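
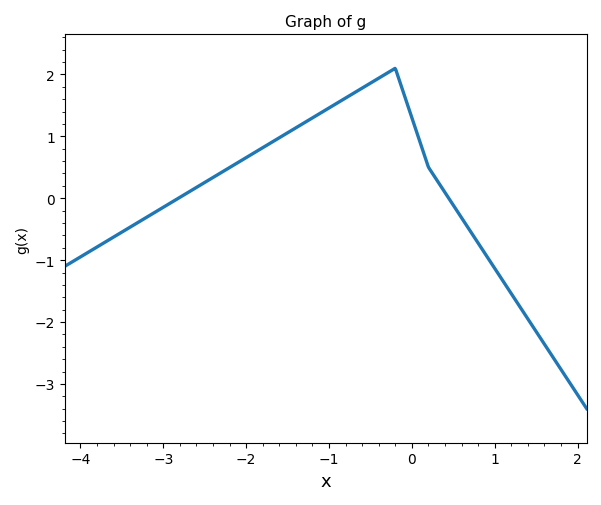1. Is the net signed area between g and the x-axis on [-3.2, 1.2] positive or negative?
positive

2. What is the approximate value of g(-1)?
1.5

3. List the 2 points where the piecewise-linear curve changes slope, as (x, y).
(-0.2, 2.1); (0.2, 0.5)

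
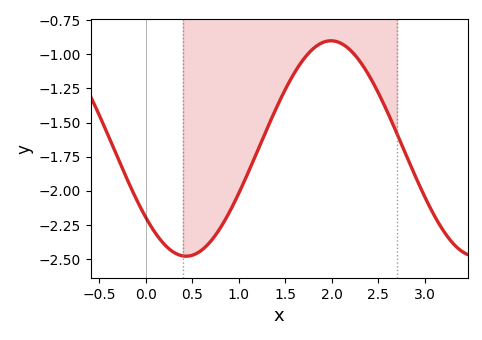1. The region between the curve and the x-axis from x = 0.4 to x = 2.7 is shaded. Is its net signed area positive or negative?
negative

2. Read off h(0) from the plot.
-2.2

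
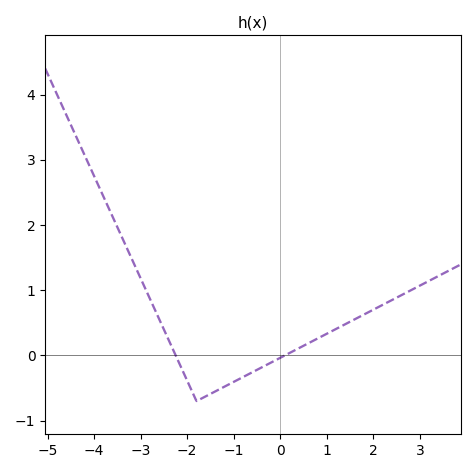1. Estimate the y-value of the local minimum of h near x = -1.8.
-0.7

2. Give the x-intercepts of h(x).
-2.25, 0.097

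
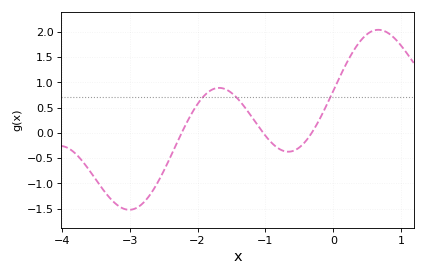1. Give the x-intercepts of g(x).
-2.2, -1, -0.3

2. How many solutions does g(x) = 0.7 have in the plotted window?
3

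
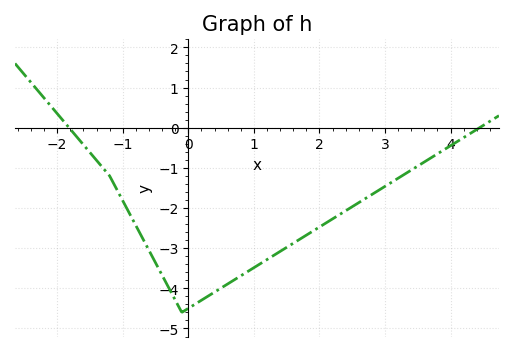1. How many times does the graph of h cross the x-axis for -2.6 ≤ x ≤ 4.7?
2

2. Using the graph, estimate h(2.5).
-2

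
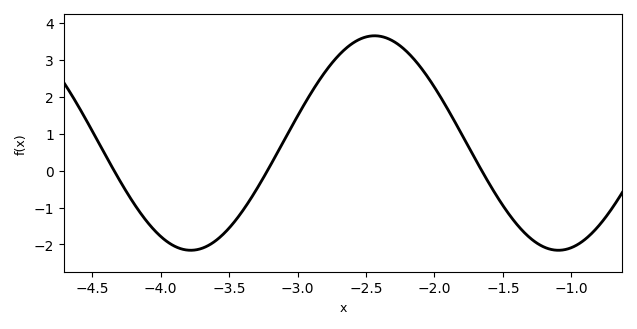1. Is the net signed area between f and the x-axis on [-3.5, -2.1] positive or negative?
positive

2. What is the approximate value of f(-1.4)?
-1.4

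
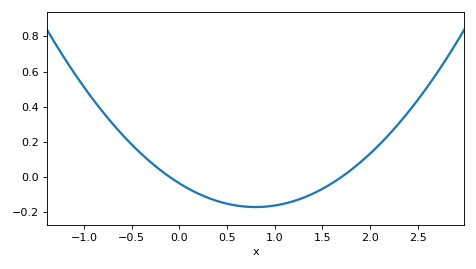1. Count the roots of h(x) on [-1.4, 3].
2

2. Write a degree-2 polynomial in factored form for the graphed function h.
y = 0.21(x + 0.1)(x - 1.7)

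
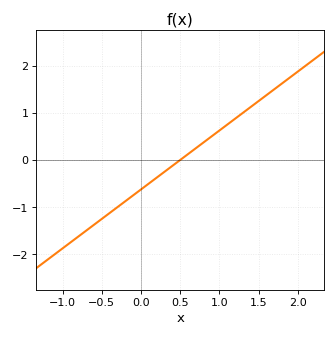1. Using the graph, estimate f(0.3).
-0.25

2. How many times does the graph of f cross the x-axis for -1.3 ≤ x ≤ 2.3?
1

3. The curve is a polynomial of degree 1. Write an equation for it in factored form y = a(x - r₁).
y = 1.25(x - 0.5)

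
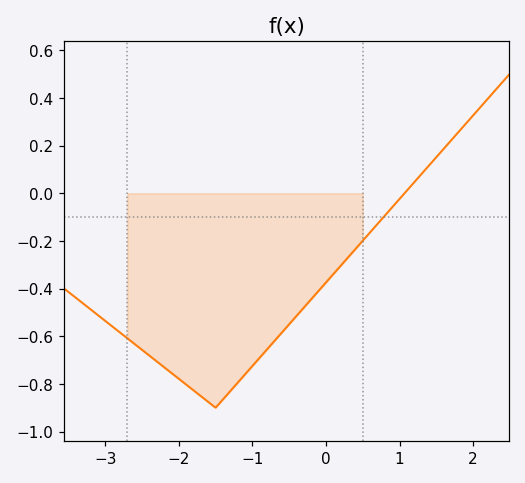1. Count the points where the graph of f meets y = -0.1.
1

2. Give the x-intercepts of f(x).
1.1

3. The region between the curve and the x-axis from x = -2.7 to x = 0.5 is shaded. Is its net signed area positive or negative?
negative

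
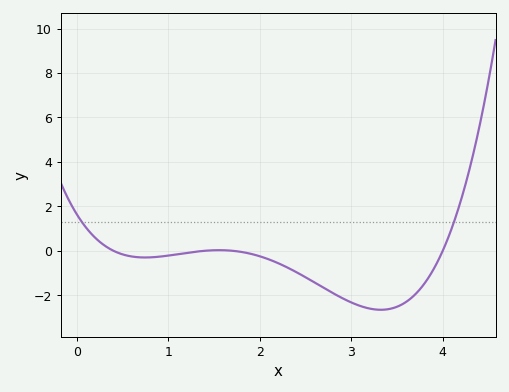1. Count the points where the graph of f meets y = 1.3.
2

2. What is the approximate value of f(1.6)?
0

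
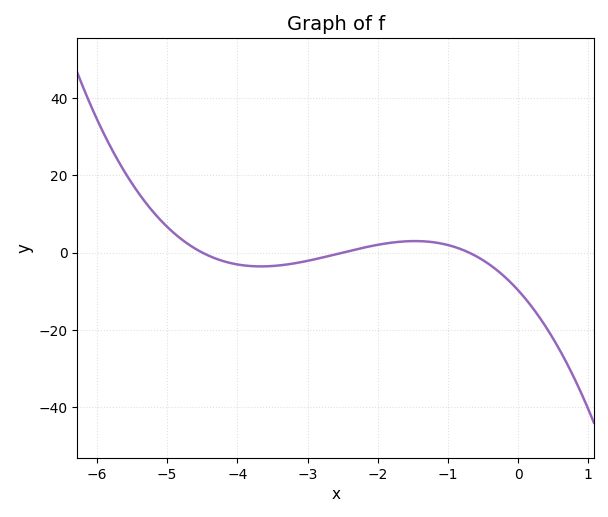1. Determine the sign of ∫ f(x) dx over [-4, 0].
negative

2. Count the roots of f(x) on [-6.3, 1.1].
3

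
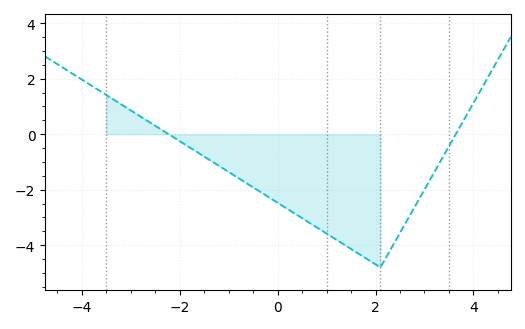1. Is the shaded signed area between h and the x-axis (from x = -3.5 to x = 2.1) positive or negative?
negative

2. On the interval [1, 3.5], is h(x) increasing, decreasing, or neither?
neither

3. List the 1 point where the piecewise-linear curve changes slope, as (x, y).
(2.1, -4.8)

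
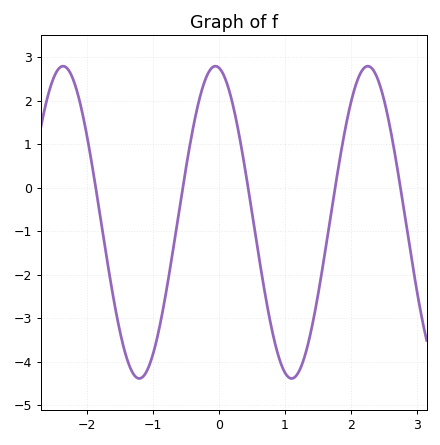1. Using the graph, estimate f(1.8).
0.373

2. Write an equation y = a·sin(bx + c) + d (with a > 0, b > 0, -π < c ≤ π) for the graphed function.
y = 3.59sin(2.72x + 1.72) - 0.8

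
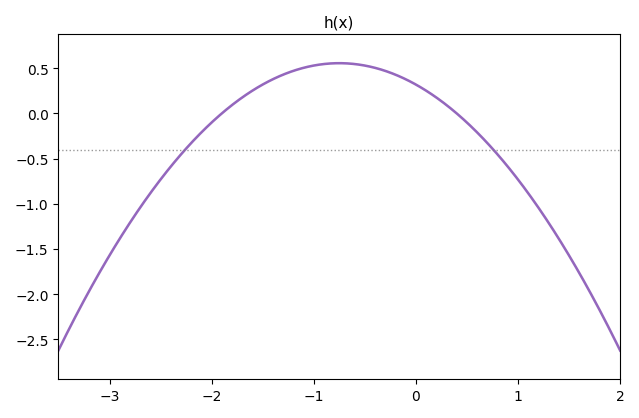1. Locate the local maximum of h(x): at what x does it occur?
-0.8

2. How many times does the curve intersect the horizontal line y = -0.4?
2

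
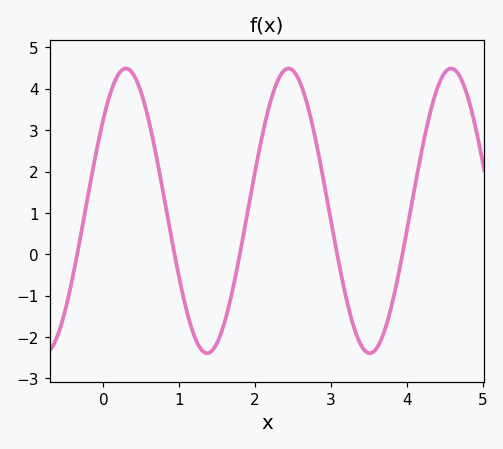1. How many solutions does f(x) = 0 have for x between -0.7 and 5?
5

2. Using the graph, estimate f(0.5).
3.9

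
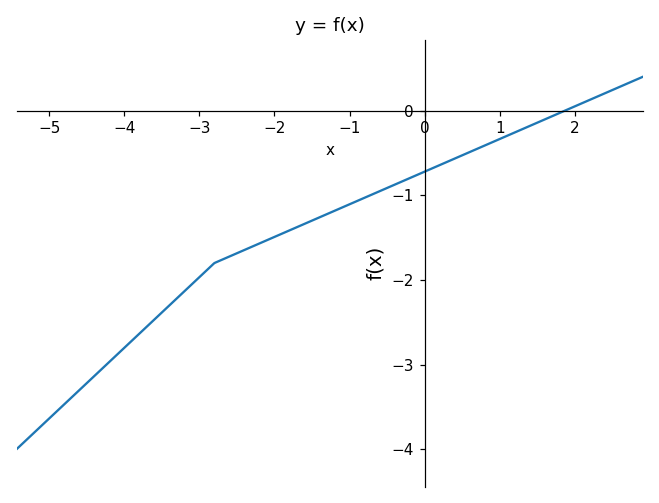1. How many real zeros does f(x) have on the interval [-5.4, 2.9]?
1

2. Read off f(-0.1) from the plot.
-0.8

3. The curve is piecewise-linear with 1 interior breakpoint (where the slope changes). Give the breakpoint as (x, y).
(-2.8, -1.8)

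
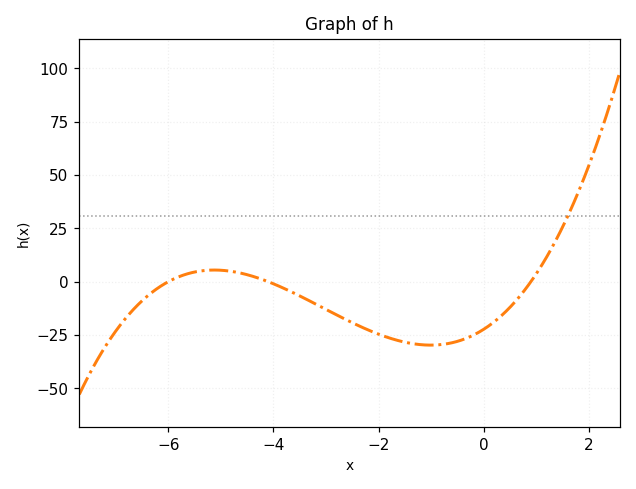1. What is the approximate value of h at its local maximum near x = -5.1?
6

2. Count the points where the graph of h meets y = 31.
1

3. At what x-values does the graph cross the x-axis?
-6, -4, 0.8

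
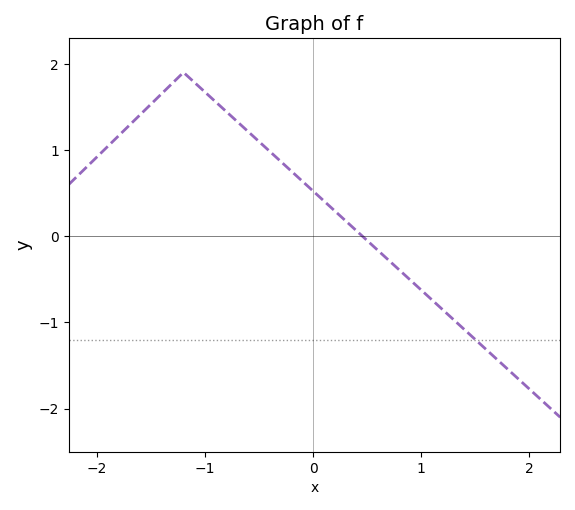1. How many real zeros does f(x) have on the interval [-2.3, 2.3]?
1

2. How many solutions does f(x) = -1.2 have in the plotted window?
1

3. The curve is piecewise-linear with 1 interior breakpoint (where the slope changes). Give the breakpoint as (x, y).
(-1.2, 1.9)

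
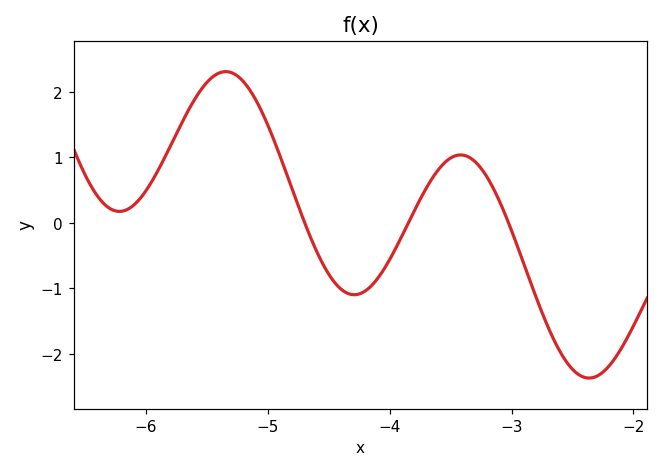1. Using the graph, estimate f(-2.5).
-2.2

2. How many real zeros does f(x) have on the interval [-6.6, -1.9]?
3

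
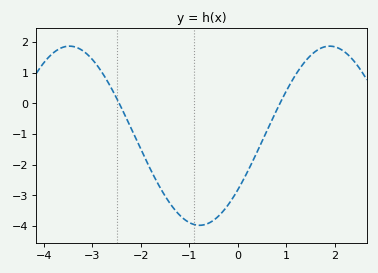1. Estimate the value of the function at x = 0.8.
-0.2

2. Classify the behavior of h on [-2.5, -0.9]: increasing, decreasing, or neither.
decreasing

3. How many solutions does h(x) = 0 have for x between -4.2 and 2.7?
2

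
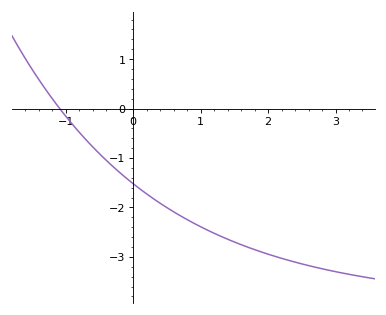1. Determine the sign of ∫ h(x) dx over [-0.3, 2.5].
negative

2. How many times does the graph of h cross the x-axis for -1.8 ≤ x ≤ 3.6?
1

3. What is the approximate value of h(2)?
-2.9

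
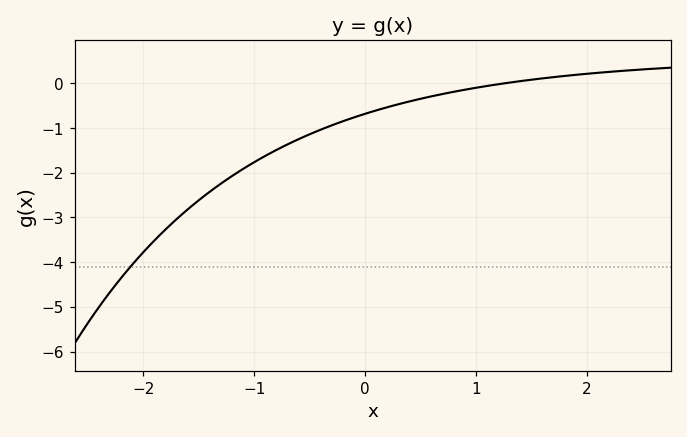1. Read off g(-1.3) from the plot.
-2.24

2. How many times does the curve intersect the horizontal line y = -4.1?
1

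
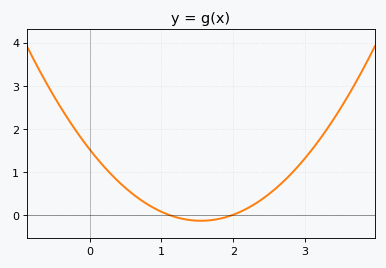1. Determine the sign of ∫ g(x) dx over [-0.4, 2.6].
positive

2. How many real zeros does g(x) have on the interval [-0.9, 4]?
2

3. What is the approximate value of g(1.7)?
-0.1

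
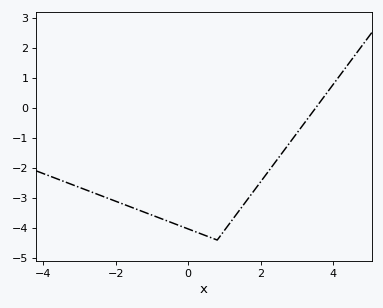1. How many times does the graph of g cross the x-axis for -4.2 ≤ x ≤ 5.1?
1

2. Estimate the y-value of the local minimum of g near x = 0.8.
-4.4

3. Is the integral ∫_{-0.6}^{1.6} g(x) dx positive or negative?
negative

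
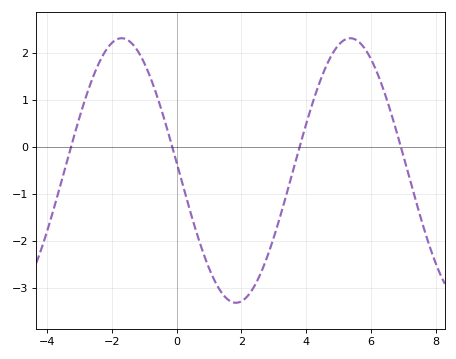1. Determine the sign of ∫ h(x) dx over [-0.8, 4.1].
negative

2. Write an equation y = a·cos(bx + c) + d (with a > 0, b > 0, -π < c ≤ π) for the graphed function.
y = 2.82cos(0.89x + 1.51) - 0.5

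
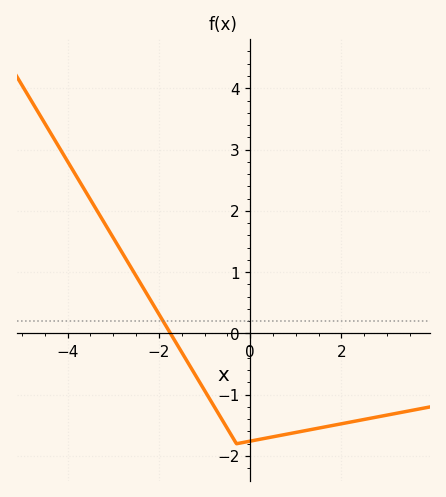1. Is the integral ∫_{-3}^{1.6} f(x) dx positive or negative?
negative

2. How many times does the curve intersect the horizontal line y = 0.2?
1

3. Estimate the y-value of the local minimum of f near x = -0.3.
-1.8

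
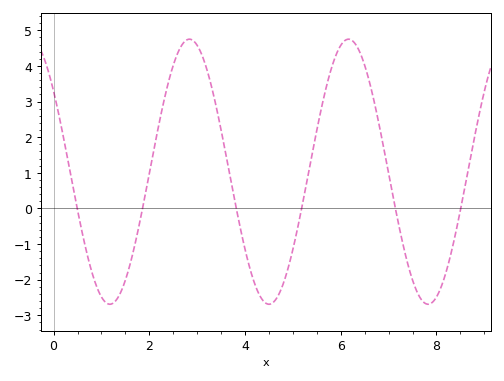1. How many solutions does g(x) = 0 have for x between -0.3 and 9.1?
6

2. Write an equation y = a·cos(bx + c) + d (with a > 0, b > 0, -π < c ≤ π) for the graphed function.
y = 3.72cos(1.89x + 0.92) + 1.03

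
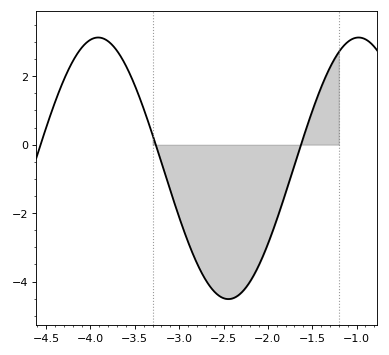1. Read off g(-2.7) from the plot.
-4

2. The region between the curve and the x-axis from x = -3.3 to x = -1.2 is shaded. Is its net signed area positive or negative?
negative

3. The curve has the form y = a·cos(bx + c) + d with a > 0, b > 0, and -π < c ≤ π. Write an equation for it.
y = 3.82cos(2.1x + 2.1) - 0.69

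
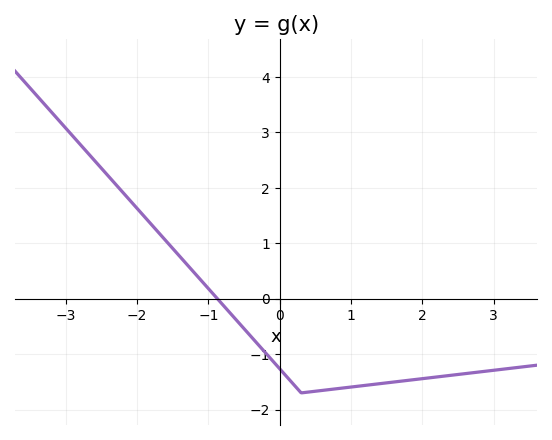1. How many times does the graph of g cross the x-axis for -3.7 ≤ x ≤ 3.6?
1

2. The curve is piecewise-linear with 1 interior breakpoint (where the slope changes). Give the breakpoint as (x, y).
(0.3, -1.7)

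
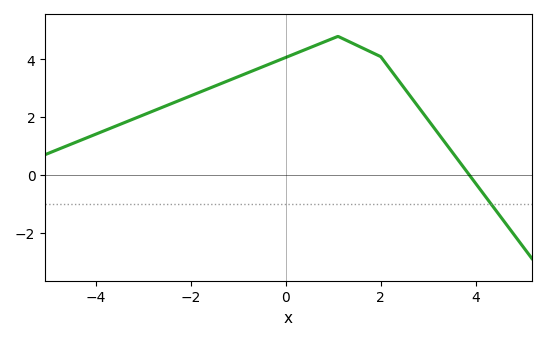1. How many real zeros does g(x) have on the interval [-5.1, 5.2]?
1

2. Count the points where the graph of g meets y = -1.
1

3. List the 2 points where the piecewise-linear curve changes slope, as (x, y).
(1.1, 4.8); (2, 4.1)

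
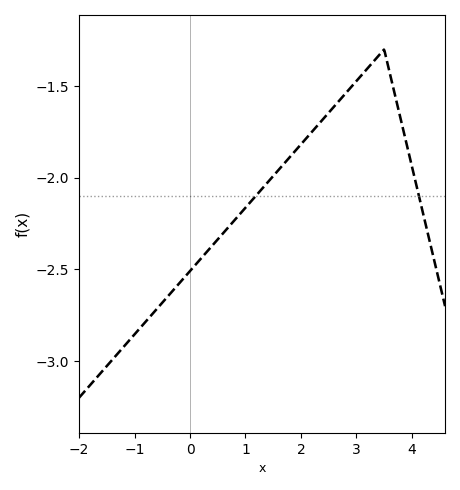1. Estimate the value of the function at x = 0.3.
-2.4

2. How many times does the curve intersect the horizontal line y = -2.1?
2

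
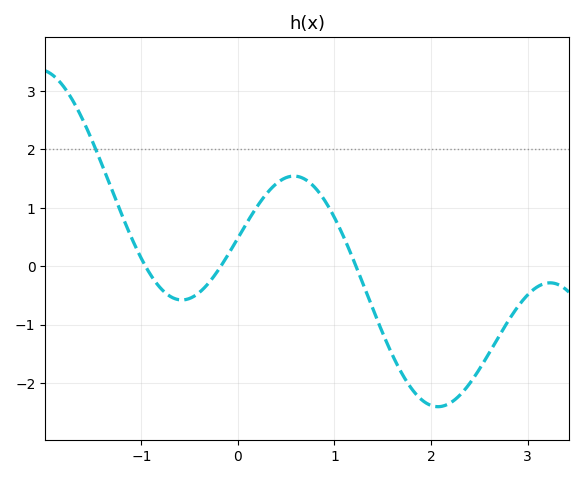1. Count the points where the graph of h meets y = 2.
1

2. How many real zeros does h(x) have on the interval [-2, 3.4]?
3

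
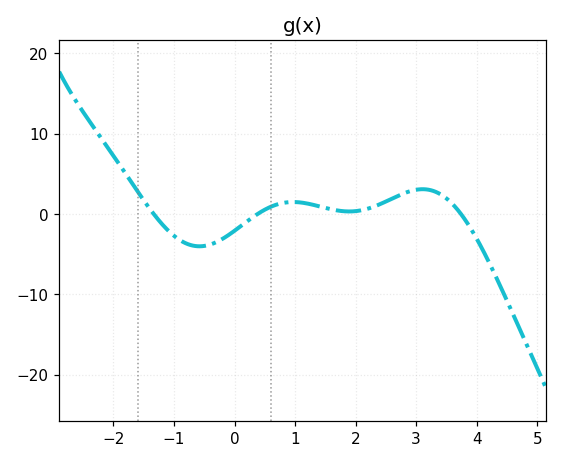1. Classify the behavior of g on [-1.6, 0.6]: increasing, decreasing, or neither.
neither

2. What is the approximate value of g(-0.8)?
-3.67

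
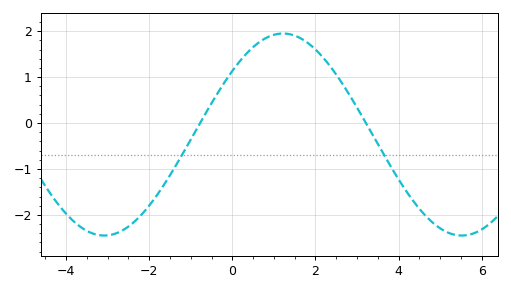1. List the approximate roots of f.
-0.8, 3.2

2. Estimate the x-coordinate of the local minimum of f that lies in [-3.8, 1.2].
-3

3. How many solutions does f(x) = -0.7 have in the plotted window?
2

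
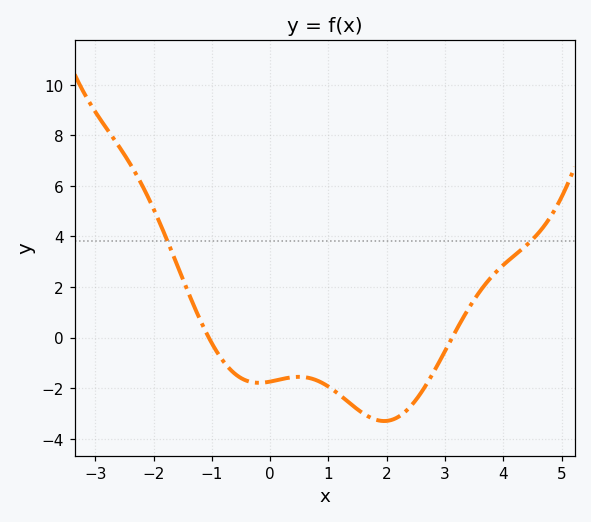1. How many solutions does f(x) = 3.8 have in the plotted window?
2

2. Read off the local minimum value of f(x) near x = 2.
-3.4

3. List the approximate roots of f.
-1, 3.2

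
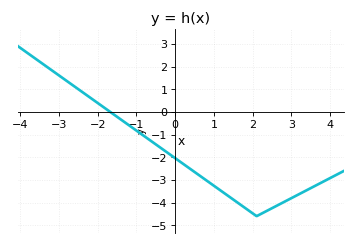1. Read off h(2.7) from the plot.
-4.07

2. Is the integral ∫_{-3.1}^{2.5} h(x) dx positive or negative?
negative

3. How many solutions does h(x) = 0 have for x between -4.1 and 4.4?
1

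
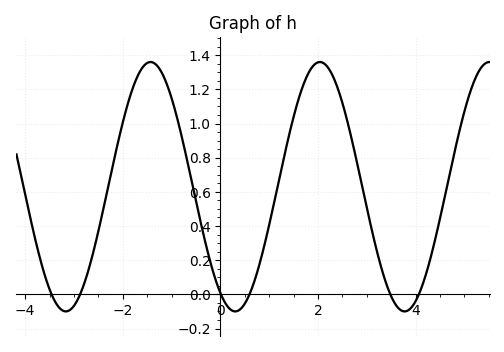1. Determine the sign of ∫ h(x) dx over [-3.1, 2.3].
positive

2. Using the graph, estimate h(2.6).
1.02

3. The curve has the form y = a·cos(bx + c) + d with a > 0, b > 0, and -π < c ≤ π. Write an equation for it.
y = 0.73cos(1.81x + 2.59) + 0.63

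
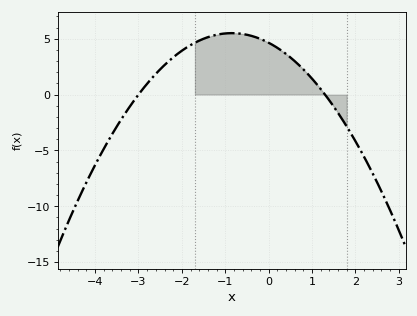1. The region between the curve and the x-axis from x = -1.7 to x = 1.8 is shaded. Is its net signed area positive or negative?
positive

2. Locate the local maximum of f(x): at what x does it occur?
-0.85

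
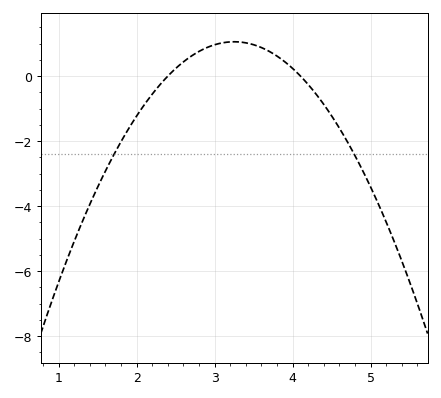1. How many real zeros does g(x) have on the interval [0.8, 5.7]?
2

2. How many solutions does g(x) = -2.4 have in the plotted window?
2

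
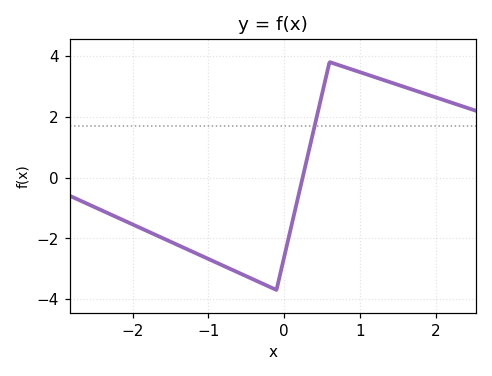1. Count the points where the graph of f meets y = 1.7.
1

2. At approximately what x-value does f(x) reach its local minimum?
-0.1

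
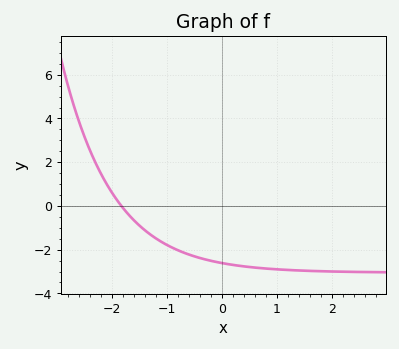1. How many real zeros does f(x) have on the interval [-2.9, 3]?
1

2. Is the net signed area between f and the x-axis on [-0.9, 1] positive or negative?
negative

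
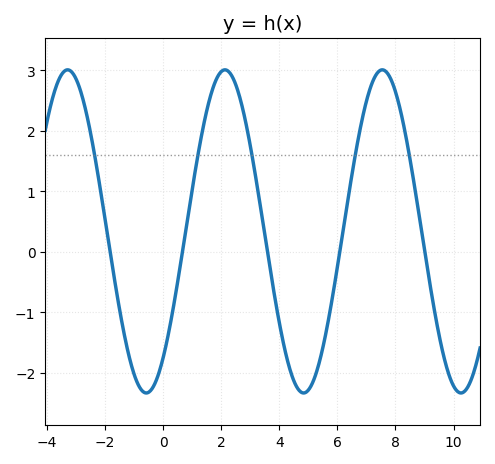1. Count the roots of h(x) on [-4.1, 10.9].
5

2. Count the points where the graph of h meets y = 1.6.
5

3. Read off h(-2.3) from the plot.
1.44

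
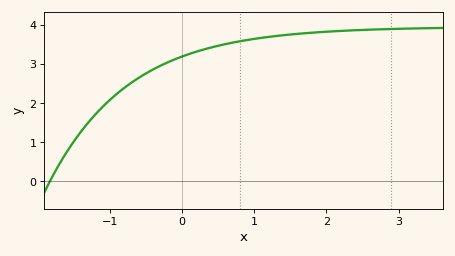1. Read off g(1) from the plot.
3.64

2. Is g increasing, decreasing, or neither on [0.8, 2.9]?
increasing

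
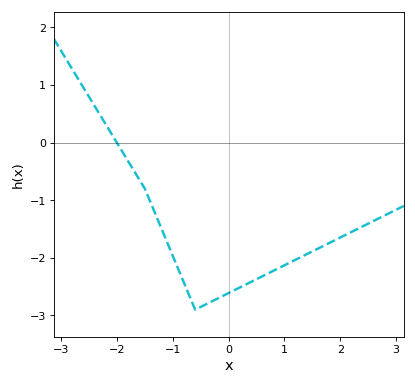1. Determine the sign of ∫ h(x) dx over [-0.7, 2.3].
negative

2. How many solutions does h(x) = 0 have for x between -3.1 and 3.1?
1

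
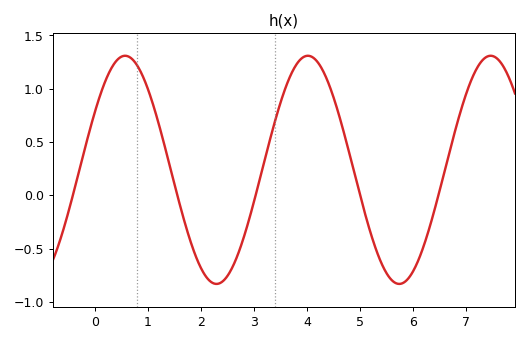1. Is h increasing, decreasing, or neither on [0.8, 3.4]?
neither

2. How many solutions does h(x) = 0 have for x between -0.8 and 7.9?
5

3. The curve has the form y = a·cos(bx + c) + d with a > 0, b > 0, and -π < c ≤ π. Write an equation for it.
y = 1.07cos(1.82x - 1.03) + 0.24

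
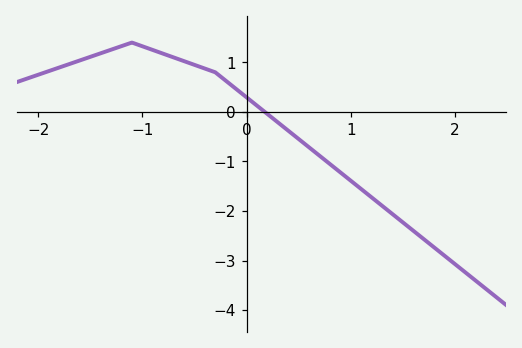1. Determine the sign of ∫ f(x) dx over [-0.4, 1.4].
negative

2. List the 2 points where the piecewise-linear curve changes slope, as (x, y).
(-1.1, 1.4); (-0.3, 0.8)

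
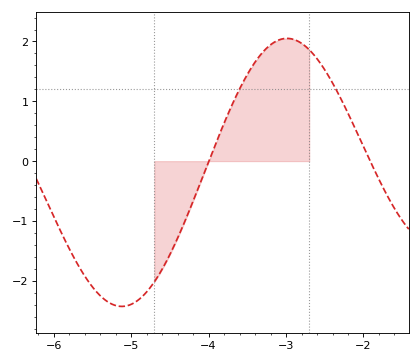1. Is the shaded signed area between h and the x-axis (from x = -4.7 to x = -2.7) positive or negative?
positive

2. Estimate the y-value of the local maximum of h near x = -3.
2.1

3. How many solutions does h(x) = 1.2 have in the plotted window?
2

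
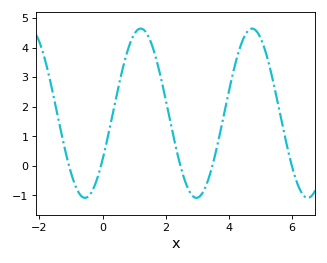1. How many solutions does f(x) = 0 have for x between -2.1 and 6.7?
5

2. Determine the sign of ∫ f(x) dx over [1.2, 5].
positive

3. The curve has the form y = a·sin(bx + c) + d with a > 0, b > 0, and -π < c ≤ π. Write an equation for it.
y = 2.86sin(1.8x - 0.58) + 1.78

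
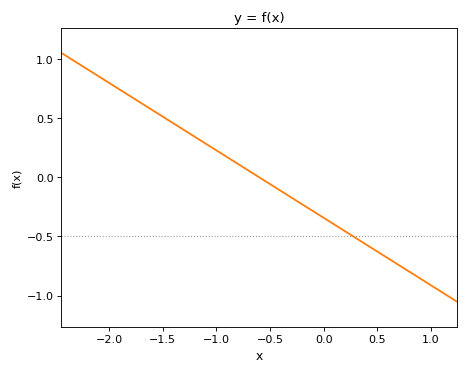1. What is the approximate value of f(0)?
-0.342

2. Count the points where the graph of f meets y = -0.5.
1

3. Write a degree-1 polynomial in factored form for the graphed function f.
y = -0.57(x + 0.6)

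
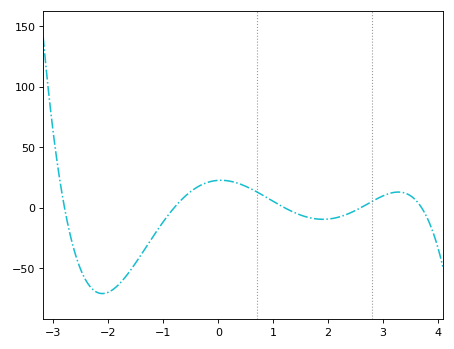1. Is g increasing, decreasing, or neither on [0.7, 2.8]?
neither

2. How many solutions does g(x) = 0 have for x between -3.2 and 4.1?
5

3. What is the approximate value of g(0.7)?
13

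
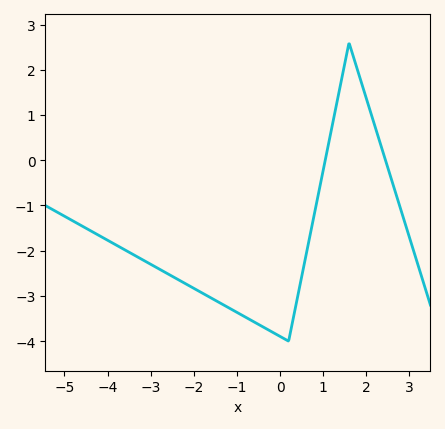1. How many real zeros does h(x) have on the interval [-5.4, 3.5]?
2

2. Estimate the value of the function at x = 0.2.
-4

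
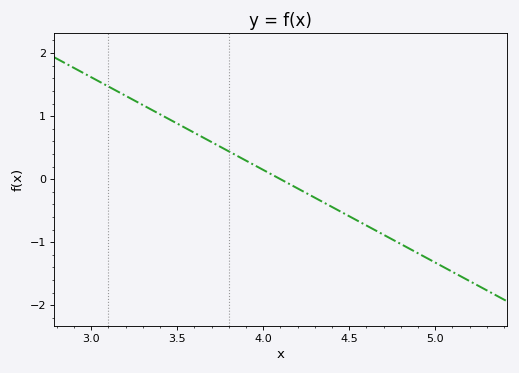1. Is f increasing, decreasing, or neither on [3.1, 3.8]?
decreasing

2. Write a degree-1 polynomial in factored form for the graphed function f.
y = -1.47(x - 4.1)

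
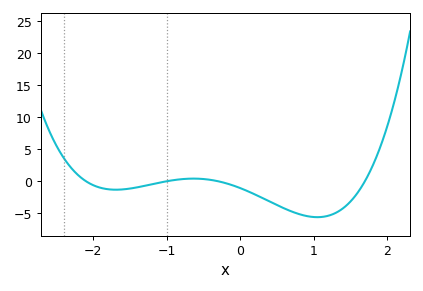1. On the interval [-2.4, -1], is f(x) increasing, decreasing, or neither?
neither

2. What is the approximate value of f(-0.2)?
-0.5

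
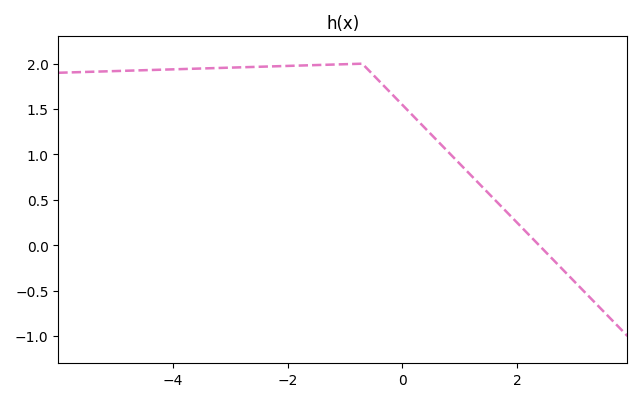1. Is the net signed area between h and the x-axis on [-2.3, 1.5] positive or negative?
positive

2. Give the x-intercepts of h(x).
2.38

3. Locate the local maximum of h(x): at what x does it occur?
-0.7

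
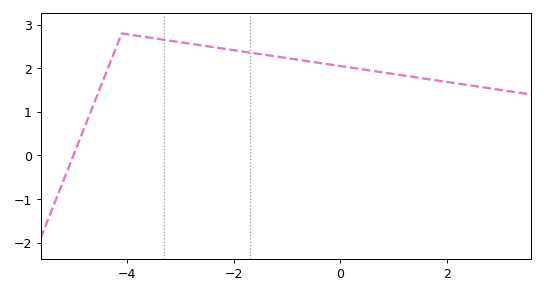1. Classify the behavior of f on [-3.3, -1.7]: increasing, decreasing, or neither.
decreasing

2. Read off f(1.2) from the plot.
1.8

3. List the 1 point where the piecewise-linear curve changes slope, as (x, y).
(-4.1, 2.8)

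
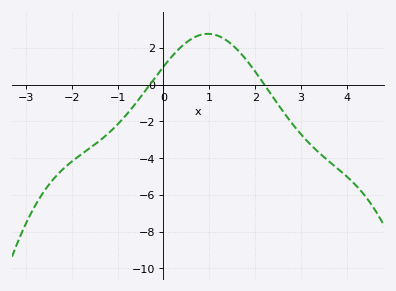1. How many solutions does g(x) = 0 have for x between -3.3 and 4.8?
2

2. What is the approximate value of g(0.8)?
2.7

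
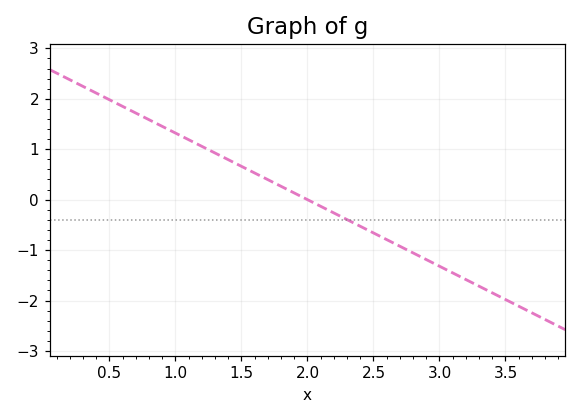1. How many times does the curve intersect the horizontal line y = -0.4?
1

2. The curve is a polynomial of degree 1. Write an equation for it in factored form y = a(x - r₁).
y = -1.32(x - 2)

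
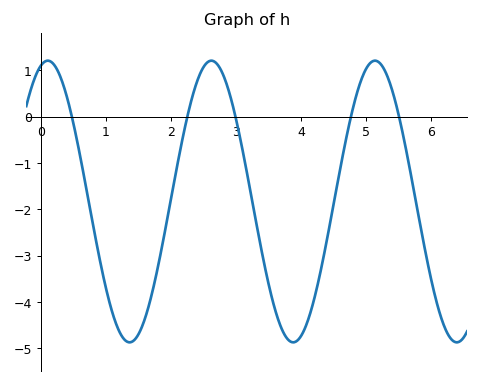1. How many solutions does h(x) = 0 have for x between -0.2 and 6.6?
5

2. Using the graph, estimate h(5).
1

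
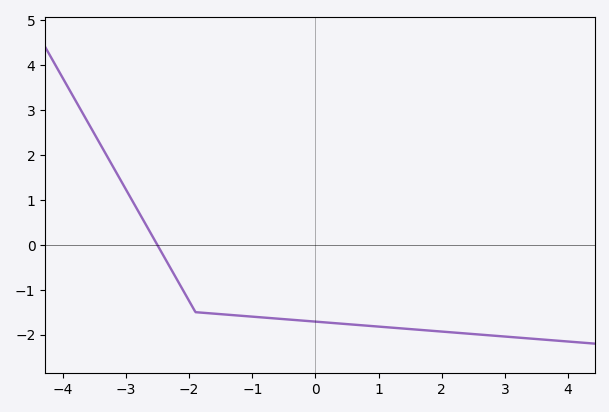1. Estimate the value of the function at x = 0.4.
-1.8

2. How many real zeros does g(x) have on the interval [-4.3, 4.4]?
1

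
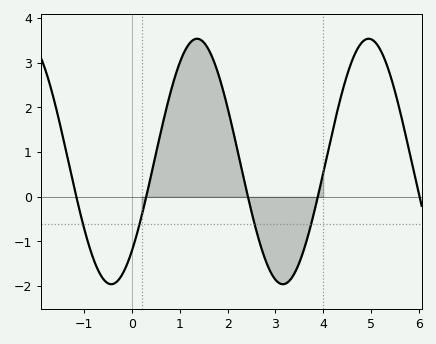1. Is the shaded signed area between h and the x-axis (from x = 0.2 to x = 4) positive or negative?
positive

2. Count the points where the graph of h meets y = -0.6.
4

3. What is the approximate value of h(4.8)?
3.4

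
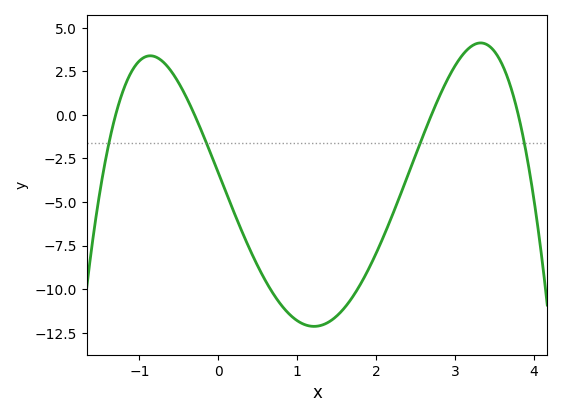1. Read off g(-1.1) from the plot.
2.47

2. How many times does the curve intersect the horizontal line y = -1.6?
4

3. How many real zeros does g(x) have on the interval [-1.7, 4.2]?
4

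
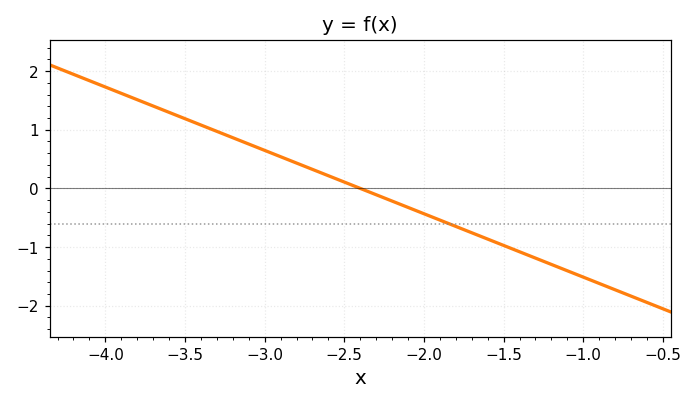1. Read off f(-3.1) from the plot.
0.8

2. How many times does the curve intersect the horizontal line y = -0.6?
1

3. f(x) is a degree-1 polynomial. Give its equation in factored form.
y = -1.08(x + 2.4)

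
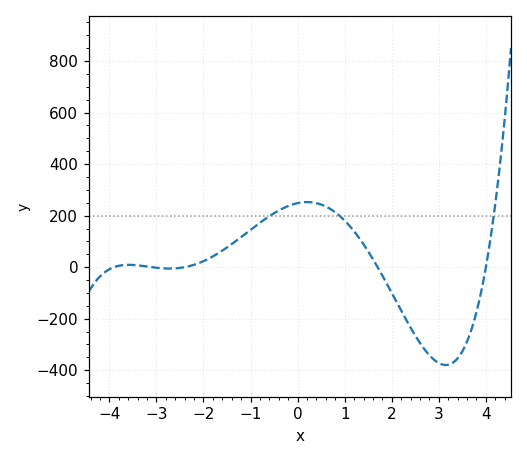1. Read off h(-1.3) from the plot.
100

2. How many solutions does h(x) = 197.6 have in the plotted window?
3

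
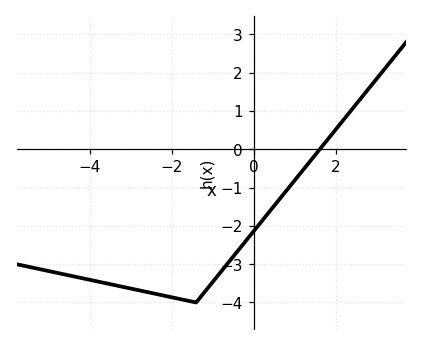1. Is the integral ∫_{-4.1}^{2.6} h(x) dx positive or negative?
negative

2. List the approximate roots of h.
1.61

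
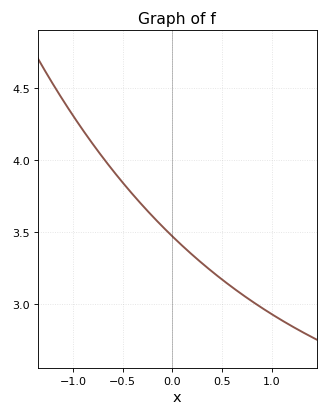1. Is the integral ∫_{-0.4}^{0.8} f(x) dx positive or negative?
positive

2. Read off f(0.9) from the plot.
2.97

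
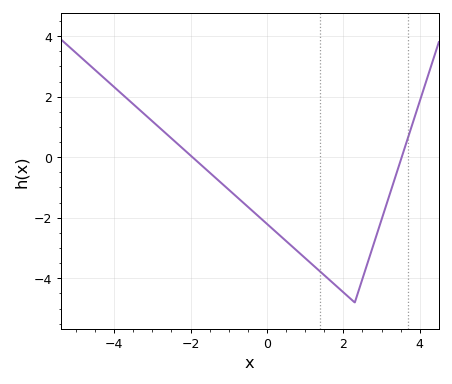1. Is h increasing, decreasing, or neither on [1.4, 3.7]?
neither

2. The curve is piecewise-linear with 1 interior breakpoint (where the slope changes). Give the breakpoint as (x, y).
(2.3, -4.8)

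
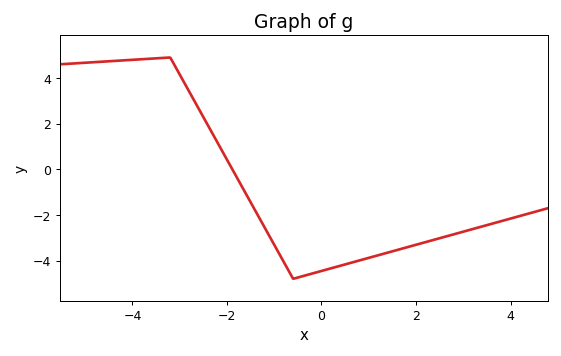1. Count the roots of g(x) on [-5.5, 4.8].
1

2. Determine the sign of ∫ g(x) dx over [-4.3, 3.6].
negative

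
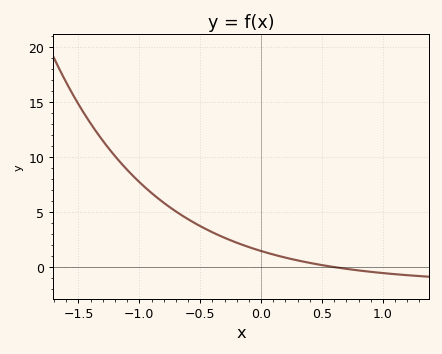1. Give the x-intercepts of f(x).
0.605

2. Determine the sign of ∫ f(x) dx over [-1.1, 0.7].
positive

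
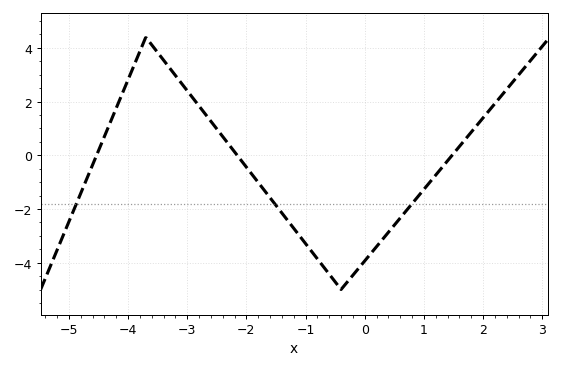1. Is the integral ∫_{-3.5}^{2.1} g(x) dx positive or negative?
negative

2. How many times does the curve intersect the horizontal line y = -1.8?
3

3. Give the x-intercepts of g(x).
-4.53, -2.16, 1.48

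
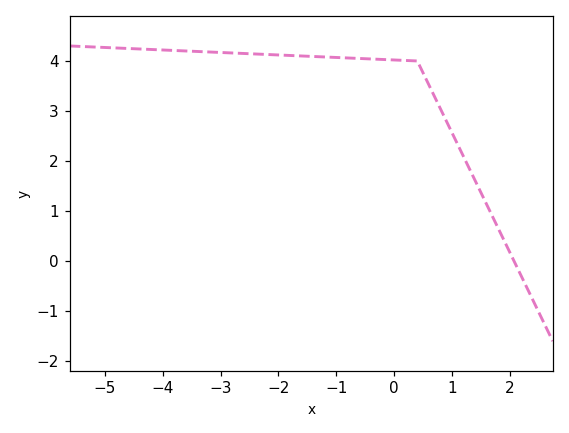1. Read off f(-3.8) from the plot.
4.2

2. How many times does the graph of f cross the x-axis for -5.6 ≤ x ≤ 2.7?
1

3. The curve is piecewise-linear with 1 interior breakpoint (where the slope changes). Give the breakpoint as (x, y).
(0.4, 4)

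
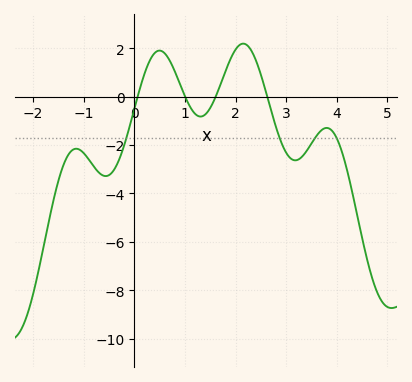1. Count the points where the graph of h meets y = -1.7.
4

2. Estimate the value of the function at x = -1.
-2.33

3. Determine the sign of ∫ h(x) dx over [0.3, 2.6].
positive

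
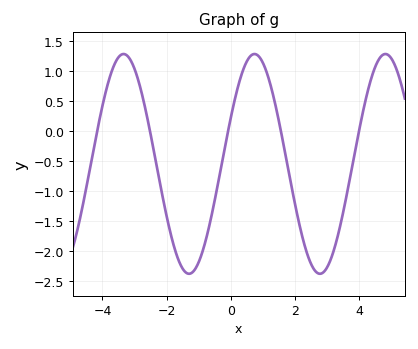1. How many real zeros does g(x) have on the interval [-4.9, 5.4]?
5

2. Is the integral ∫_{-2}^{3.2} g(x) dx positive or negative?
negative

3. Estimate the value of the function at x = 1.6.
-0.1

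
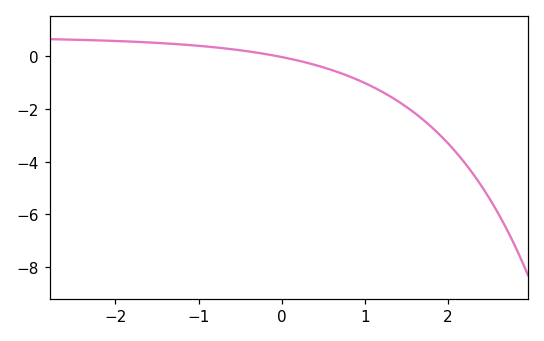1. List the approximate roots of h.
0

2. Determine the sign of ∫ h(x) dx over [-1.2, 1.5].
negative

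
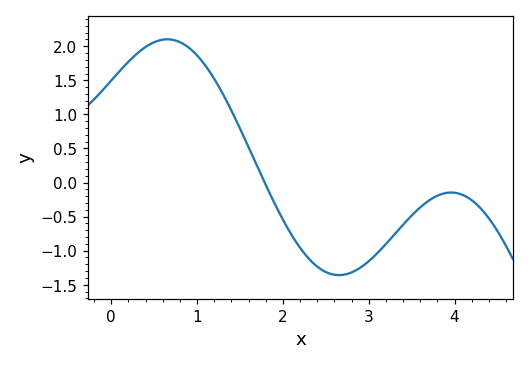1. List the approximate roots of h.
1.8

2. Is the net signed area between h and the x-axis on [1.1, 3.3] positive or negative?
negative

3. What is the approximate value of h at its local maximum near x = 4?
-0.15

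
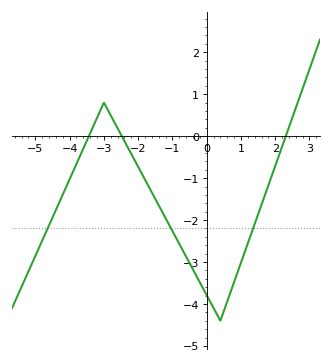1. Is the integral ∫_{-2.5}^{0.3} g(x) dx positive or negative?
negative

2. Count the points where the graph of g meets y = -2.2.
3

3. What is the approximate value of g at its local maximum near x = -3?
0.797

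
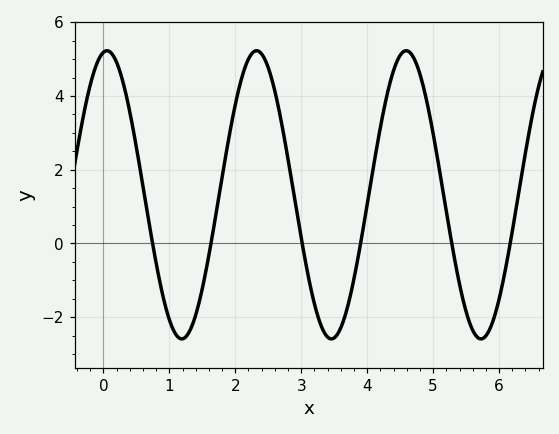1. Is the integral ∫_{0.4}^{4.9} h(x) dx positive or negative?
positive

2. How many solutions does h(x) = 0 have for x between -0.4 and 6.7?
6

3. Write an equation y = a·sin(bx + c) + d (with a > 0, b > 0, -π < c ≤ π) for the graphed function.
y = 3.91sin(2.8x + 1.4) + 1.32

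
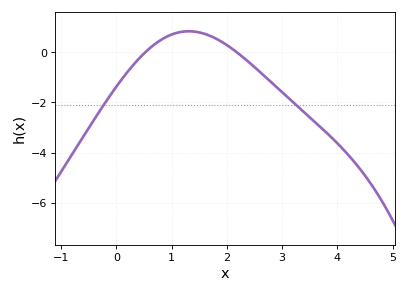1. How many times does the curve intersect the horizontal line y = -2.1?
2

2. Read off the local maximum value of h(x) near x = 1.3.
0.8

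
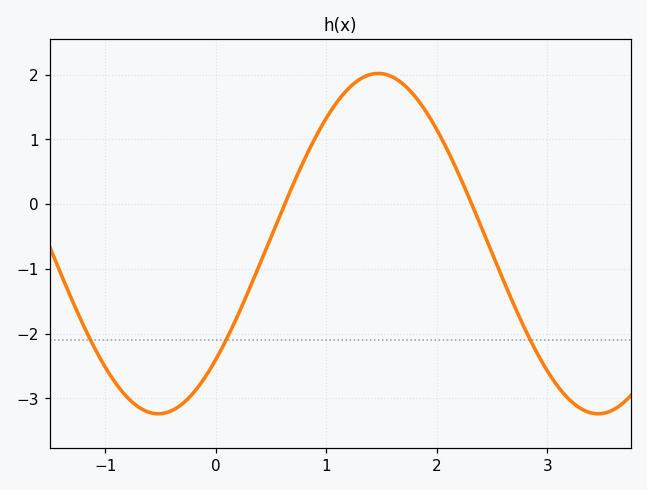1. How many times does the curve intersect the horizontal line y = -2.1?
3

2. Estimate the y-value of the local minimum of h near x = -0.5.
-3.24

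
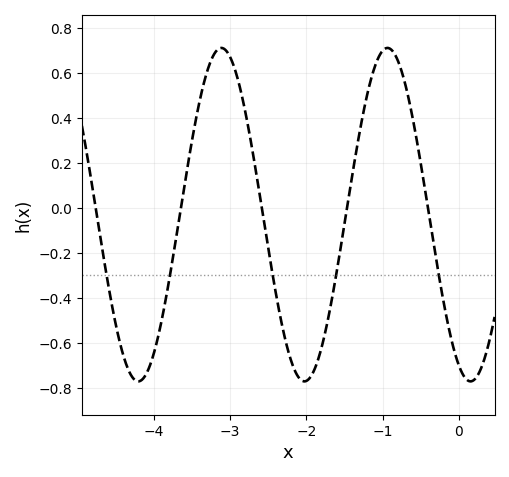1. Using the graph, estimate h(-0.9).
0.7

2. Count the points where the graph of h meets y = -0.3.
5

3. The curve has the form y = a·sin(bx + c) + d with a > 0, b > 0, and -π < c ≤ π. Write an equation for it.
y = 0.74sin(2.9x - 2) - 0.03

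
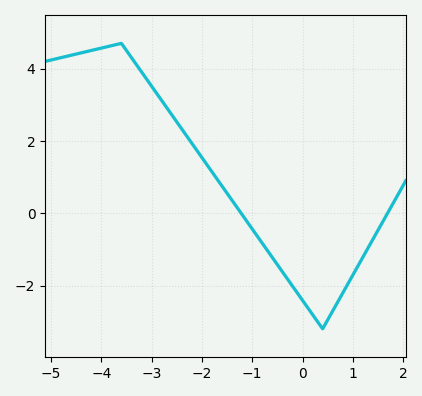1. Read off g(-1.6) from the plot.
0.8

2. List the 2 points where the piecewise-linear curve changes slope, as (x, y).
(-3.6, 4.7); (0.4, -3.2)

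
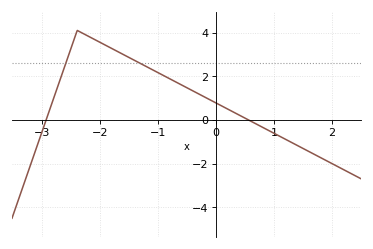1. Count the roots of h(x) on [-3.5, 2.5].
2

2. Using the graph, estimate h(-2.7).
1.81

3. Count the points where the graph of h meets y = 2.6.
2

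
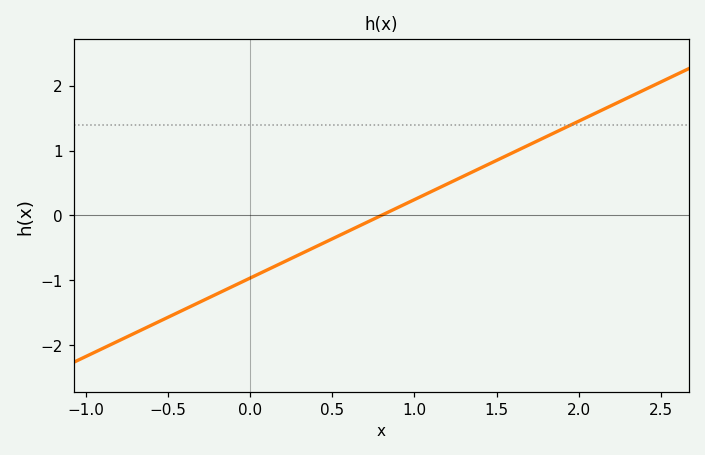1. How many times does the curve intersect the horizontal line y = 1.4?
1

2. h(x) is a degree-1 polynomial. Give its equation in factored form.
y = 1.21(x - 0.8)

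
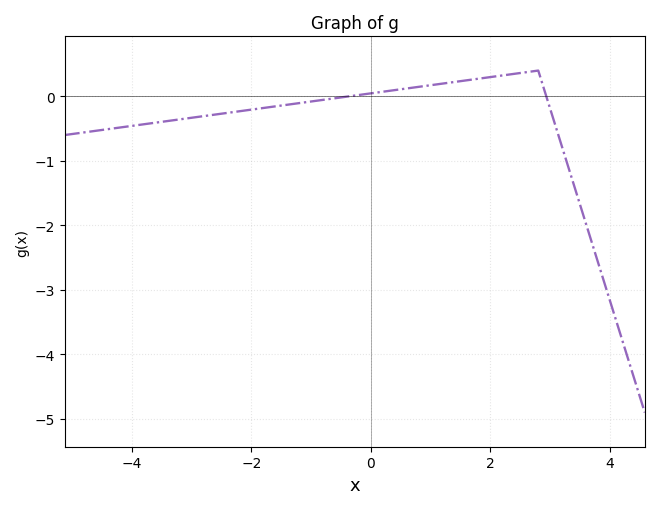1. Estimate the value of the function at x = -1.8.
-0.2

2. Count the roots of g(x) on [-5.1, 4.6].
2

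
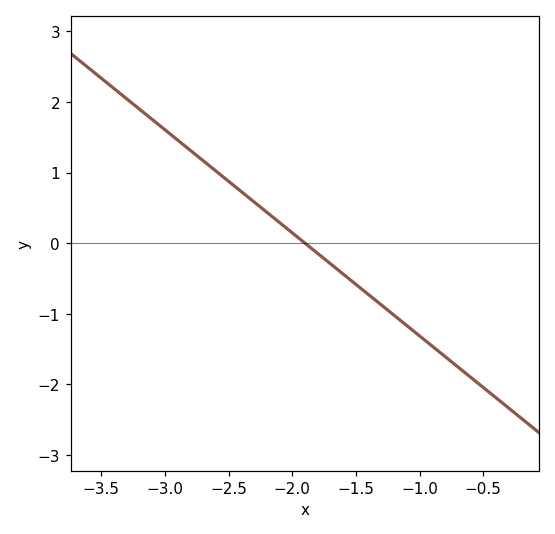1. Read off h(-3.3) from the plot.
2.04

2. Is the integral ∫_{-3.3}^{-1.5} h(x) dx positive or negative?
positive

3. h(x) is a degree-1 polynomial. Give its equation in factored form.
y = -1.46(x + 1.9)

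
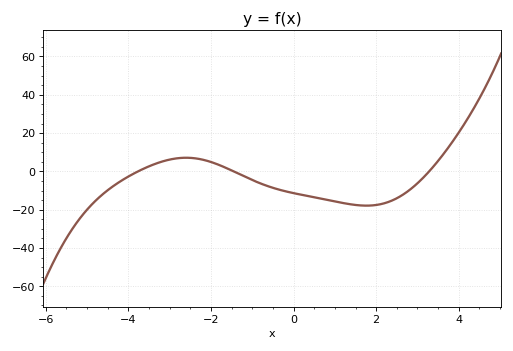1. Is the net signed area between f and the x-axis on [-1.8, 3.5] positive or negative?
negative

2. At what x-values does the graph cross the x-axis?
-3.77, -1.45, 3.28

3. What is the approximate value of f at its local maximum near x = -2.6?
7.13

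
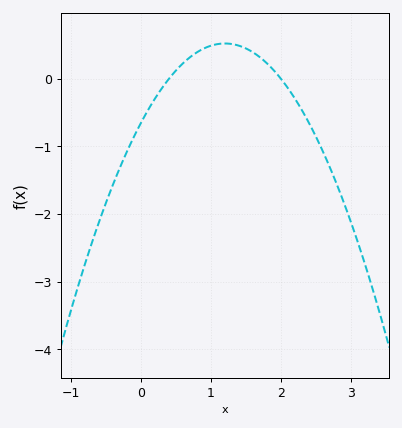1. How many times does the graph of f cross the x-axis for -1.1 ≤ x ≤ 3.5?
2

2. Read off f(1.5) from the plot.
0.5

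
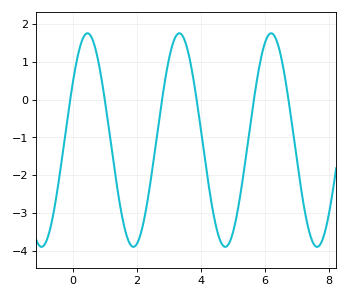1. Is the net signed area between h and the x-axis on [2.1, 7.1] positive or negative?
negative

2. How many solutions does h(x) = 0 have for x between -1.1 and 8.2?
6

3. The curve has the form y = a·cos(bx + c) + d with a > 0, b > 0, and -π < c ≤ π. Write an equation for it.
y = 2.82cos(2.19x - 1) - 1.07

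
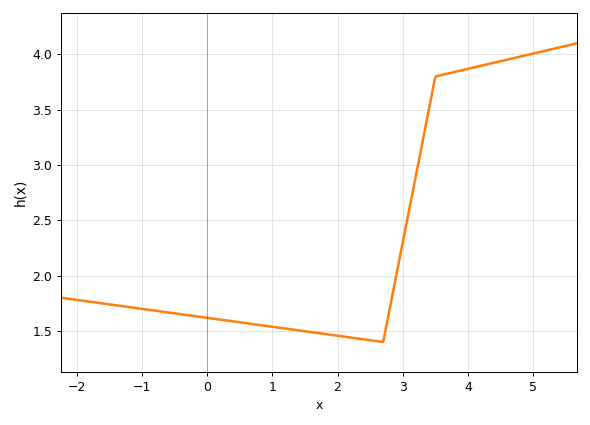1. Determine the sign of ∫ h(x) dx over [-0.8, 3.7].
positive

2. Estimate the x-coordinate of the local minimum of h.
2.6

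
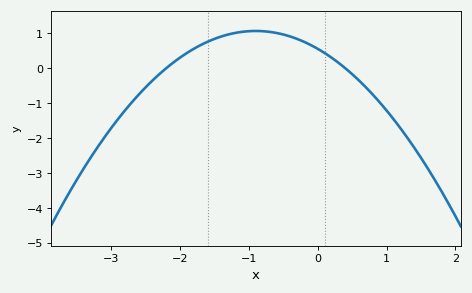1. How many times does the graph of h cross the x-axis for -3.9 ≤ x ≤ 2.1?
2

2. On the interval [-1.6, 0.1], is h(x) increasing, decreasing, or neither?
neither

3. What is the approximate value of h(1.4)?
-2.27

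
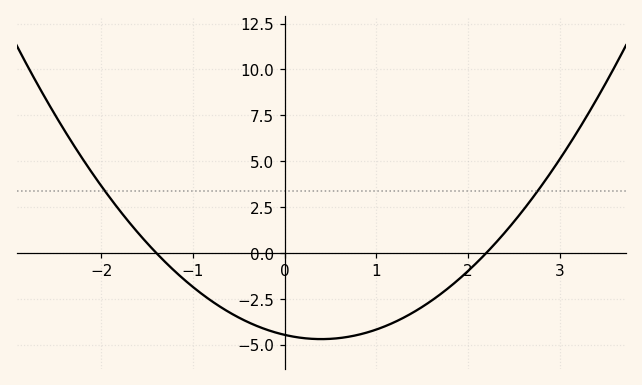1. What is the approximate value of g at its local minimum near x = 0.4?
-4.7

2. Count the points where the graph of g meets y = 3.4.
2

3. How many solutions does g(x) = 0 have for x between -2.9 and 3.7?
2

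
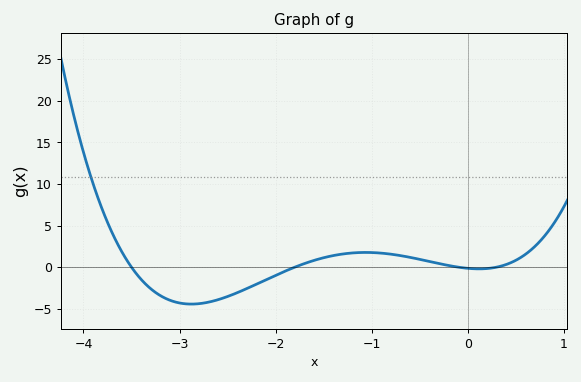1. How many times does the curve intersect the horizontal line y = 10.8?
1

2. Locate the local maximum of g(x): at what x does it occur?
-1.1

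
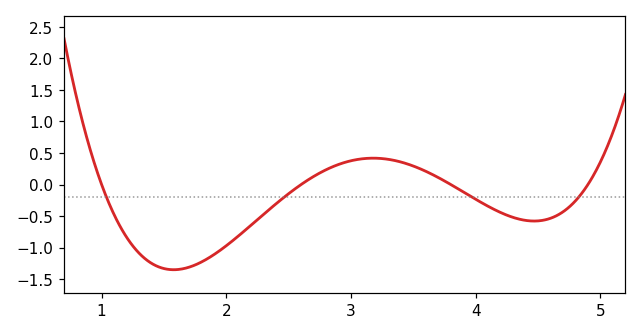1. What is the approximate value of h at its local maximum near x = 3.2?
0.4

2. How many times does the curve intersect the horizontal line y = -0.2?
4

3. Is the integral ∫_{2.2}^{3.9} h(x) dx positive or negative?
positive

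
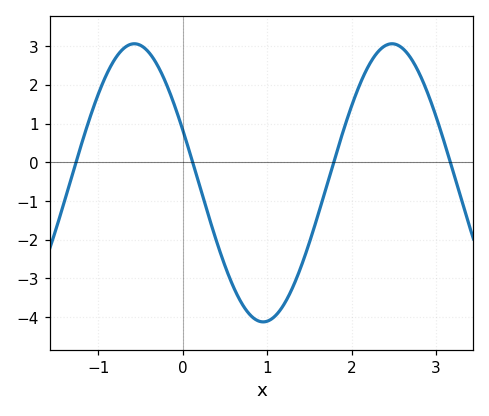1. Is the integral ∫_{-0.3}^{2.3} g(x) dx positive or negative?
negative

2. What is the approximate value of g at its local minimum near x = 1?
-4.1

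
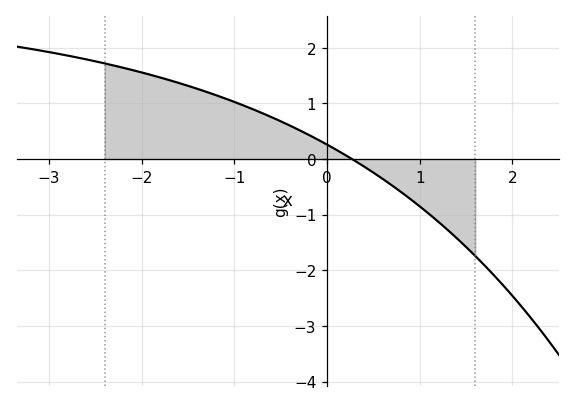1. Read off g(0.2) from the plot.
0.07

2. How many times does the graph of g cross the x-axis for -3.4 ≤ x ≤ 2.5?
1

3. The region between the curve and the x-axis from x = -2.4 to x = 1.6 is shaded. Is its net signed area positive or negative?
positive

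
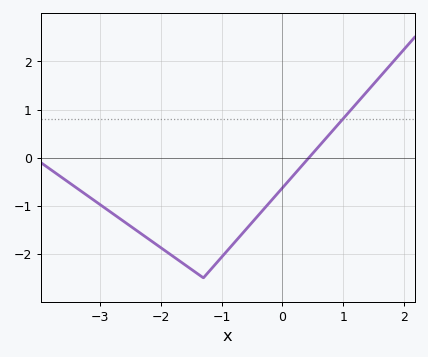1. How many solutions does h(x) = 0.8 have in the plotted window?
1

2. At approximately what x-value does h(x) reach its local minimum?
-1.3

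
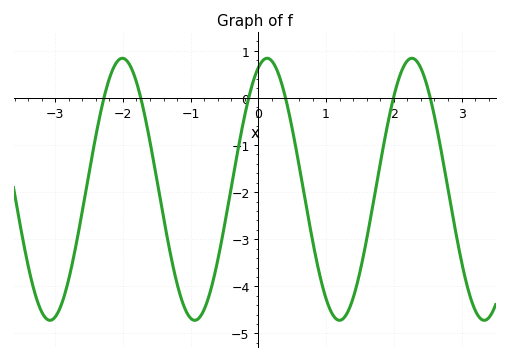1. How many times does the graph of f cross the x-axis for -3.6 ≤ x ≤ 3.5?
6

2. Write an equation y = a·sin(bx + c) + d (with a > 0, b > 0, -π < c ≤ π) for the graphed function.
y = 2.78sin(2.94x + 1.19) - 1.94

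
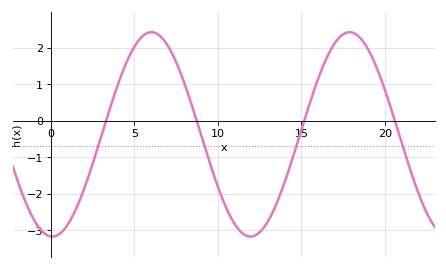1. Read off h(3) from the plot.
-0.5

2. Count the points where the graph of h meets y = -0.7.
4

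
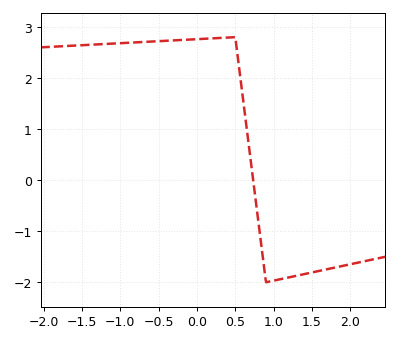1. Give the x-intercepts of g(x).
0.733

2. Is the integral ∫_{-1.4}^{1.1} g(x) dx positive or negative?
positive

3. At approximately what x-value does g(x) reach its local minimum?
0.902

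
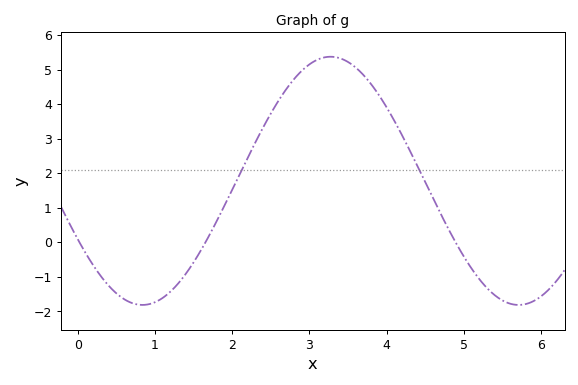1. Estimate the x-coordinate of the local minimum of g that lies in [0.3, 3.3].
0.8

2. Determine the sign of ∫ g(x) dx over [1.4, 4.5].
positive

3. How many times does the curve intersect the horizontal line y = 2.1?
2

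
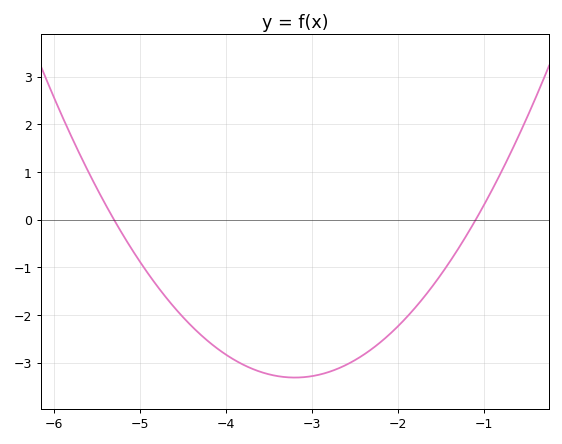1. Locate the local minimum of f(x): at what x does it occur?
-3.2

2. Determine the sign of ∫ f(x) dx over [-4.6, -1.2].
negative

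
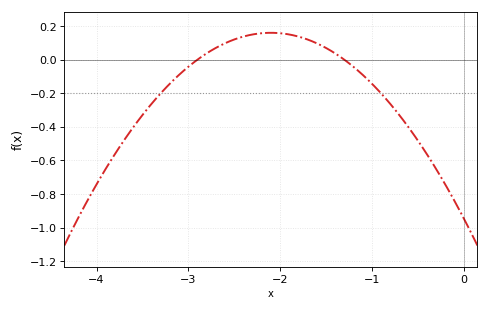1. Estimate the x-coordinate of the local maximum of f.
-2.1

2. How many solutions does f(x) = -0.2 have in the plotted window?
2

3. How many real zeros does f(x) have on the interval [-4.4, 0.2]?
2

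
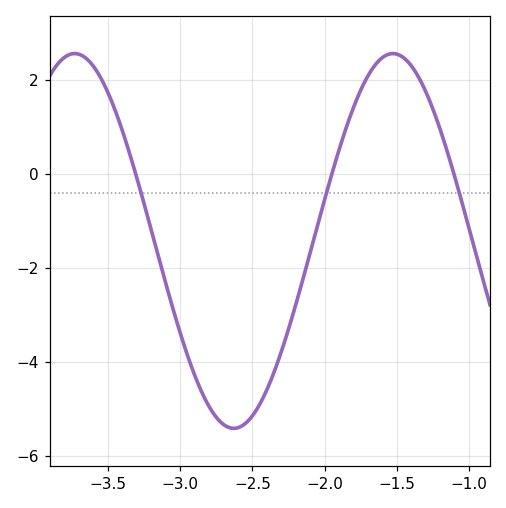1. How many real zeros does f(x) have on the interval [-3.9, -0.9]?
3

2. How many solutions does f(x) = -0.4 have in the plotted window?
3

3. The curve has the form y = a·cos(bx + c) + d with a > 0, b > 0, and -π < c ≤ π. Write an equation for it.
y = 3.99cos(2.85x - 1.93) - 1.43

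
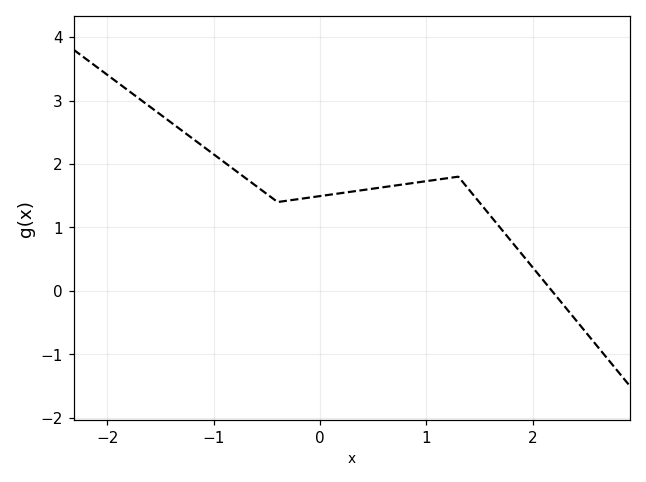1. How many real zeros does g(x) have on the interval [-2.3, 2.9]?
1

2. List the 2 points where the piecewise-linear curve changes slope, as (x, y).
(-0.4, 1.4); (1.3, 1.8)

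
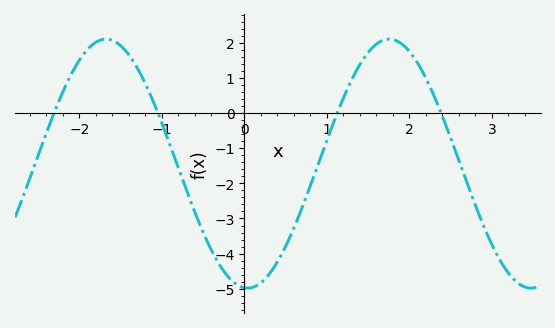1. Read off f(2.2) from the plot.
1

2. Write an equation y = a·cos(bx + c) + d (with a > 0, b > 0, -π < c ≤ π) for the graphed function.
y = 3.54cos(1.8x + 3.1) - 1.44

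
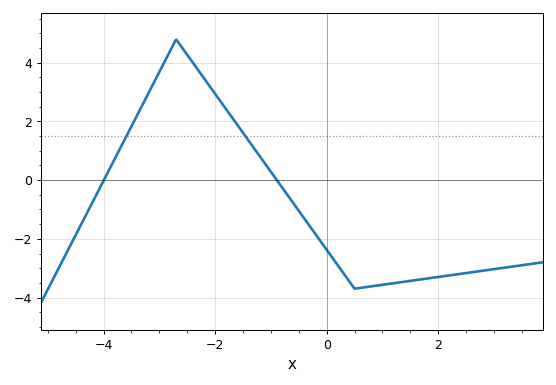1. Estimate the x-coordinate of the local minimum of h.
0.6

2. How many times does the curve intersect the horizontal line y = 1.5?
2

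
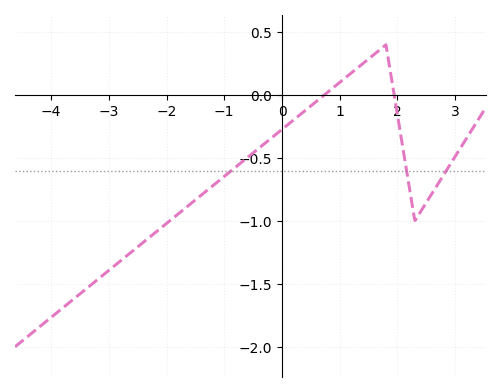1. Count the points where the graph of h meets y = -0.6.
3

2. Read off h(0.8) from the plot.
0.05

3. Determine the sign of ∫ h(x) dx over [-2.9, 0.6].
negative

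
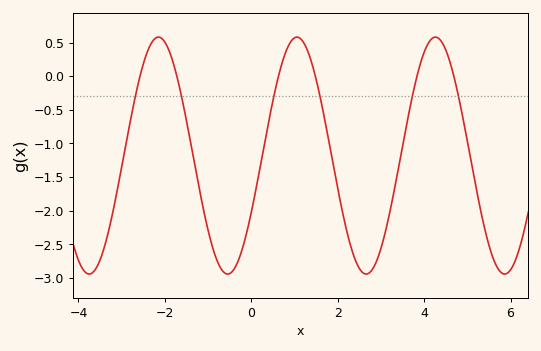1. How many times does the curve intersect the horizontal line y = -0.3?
6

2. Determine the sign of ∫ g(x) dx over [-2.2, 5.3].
negative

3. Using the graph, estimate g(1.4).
0.2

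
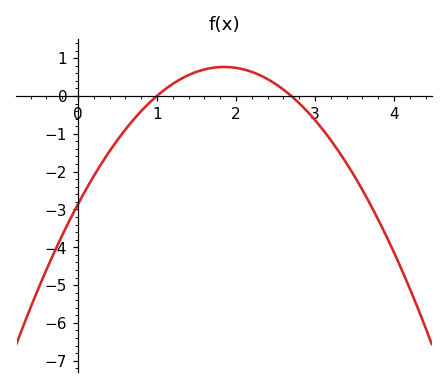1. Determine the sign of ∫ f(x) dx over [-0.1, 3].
negative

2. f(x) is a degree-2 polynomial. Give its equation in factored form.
y = -1.06(x - 1)(x - 2.7)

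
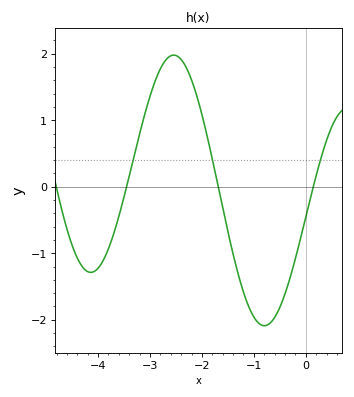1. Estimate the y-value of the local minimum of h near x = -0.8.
-2.09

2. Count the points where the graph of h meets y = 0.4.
3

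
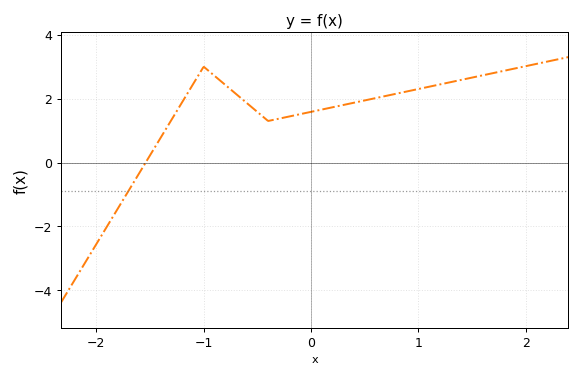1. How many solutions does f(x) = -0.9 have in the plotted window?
1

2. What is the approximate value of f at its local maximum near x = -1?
3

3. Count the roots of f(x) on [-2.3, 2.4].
1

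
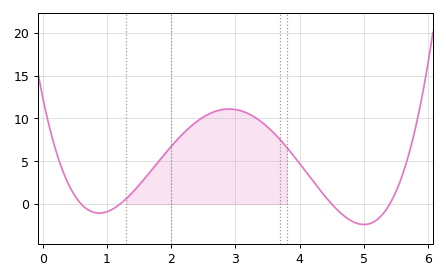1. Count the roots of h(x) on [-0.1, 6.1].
4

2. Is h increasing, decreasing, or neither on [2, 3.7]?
neither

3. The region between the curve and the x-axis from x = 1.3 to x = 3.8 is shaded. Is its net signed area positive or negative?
positive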